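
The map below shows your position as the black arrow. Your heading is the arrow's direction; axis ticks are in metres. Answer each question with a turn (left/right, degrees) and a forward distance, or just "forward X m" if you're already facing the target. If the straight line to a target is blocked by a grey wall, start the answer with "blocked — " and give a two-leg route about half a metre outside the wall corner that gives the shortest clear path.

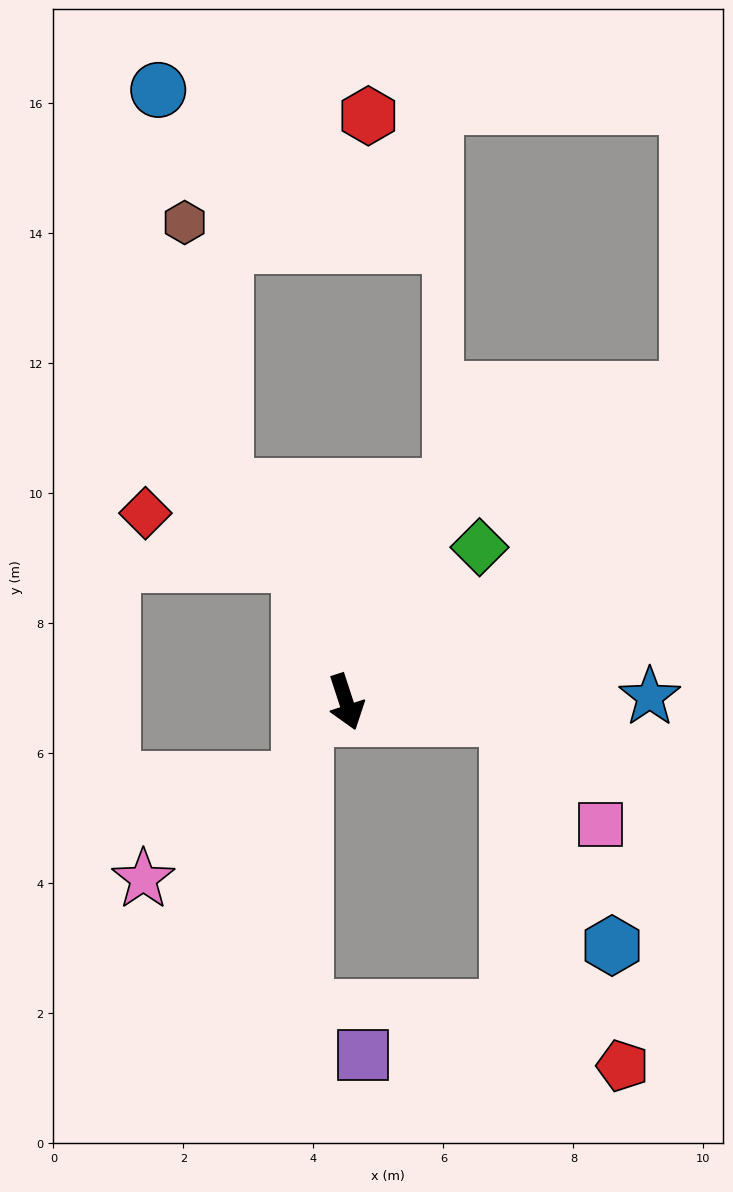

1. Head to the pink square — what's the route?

blocked — turn left 66°, forward 2.5 m, then turn right 43°, forward 2.2 m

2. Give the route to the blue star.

turn left 73°, forward 4.7 m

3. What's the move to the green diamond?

turn left 121°, forward 3.1 m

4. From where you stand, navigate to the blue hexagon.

blocked — turn left 66°, forward 2.5 m, then turn right 59°, forward 3.8 m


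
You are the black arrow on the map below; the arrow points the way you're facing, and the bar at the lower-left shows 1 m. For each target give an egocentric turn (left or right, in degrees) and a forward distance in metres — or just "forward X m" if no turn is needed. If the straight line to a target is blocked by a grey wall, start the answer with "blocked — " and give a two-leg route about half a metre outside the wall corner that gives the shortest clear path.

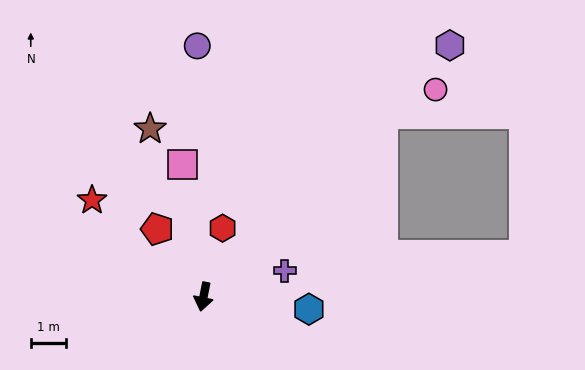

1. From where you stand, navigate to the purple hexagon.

turn left 147°, forward 9.9 m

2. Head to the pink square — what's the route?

turn right 160°, forward 3.8 m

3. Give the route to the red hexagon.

turn left 176°, forward 2.0 m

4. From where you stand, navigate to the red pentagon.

turn right 134°, forward 2.3 m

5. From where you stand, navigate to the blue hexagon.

turn left 95°, forward 3.0 m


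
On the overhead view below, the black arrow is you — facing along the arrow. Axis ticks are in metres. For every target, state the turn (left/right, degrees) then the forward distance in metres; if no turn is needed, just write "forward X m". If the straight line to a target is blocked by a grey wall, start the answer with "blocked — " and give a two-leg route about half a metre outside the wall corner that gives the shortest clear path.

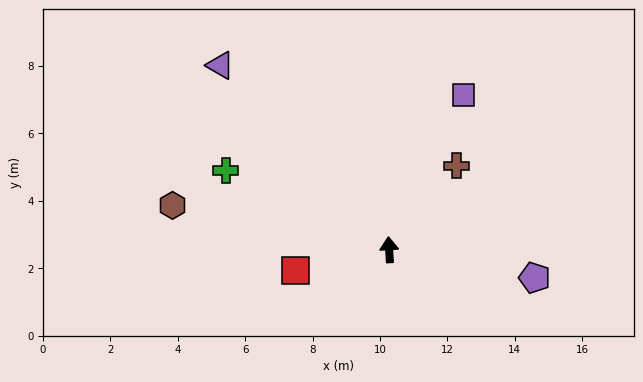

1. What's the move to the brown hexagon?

turn left 75°, forward 6.6 m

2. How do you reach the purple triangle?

turn left 39°, forward 7.4 m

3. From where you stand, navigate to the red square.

turn left 99°, forward 2.8 m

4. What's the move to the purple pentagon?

turn right 104°, forward 4.4 m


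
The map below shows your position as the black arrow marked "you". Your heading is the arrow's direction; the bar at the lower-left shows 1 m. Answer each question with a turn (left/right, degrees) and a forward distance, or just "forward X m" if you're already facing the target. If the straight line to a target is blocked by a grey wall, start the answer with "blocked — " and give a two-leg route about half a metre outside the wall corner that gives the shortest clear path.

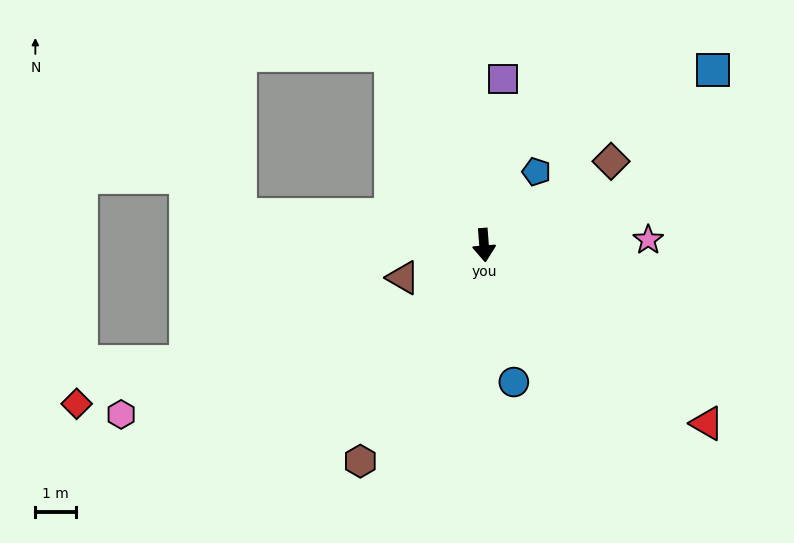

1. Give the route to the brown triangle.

turn right 73°, forward 2.2 m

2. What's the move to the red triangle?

turn left 47°, forward 7.1 m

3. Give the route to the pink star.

turn left 87°, forward 4.1 m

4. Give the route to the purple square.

turn left 169°, forward 4.1 m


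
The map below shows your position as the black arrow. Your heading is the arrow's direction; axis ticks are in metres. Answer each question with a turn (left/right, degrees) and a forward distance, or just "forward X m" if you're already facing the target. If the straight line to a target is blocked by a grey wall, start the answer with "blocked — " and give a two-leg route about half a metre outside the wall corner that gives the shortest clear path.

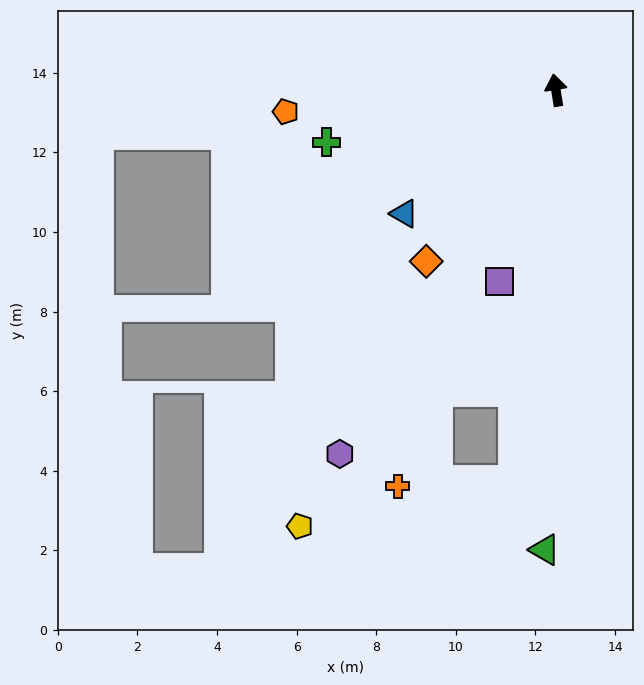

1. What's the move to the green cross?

turn left 94°, forward 5.9 m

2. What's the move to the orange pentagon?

turn left 86°, forward 6.8 m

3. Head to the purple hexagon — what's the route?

turn left 140°, forward 10.6 m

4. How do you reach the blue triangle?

turn left 120°, forward 4.9 m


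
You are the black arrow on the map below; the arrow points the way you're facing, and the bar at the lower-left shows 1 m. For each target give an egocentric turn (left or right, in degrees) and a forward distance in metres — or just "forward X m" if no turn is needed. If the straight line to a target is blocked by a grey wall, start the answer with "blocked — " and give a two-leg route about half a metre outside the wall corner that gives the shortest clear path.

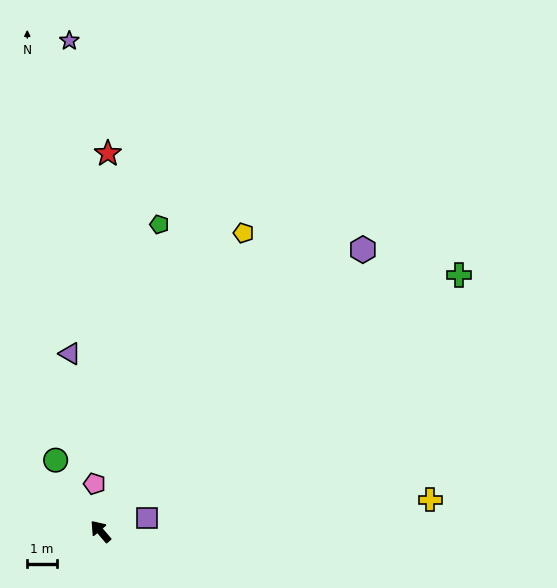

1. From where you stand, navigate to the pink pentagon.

turn right 33°, forward 1.6 m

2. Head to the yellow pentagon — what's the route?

turn right 66°, forward 11.3 m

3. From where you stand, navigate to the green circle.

turn right 8°, forward 2.9 m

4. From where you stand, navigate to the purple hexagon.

turn right 84°, forward 13.1 m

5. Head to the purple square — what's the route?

turn right 115°, forward 1.7 m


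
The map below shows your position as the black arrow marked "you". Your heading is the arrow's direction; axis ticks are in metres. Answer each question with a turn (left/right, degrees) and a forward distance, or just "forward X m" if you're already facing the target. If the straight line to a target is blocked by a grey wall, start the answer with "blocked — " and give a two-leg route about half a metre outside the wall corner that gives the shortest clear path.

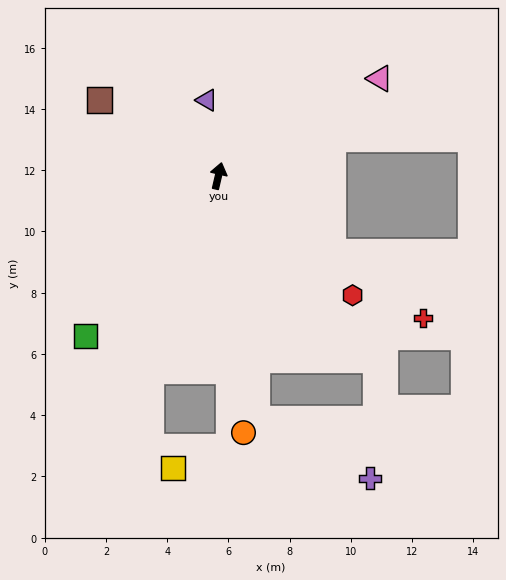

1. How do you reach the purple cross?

blocked — turn right 158°, forward 8.0 m, then turn left 53°, forward 4.2 m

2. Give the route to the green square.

turn left 153°, forward 6.8 m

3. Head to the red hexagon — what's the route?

turn right 119°, forward 5.9 m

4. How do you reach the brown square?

turn left 71°, forward 4.6 m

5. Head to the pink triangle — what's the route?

turn right 46°, forward 6.2 m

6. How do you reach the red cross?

turn right 112°, forward 8.1 m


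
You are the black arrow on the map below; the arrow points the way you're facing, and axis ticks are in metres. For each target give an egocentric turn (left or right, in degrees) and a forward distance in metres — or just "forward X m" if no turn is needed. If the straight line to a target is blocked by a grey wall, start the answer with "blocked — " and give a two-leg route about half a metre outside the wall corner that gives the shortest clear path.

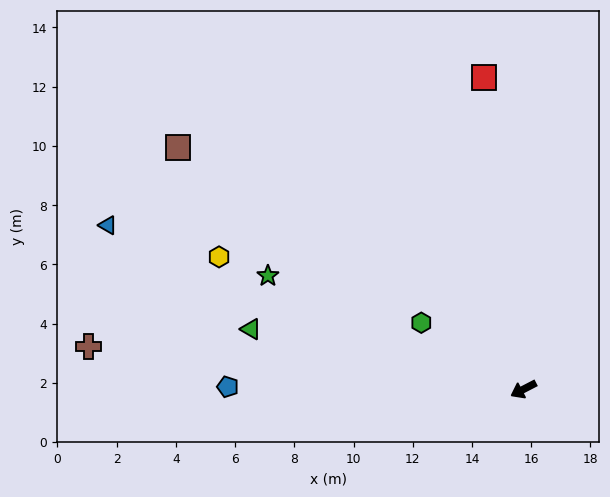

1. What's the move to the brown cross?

turn right 33°, forward 14.8 m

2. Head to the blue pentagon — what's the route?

turn right 28°, forward 10.0 m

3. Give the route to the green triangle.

turn right 40°, forward 9.4 m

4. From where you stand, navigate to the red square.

turn right 110°, forward 10.6 m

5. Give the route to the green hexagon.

turn right 60°, forward 4.1 m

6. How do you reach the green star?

turn right 51°, forward 9.4 m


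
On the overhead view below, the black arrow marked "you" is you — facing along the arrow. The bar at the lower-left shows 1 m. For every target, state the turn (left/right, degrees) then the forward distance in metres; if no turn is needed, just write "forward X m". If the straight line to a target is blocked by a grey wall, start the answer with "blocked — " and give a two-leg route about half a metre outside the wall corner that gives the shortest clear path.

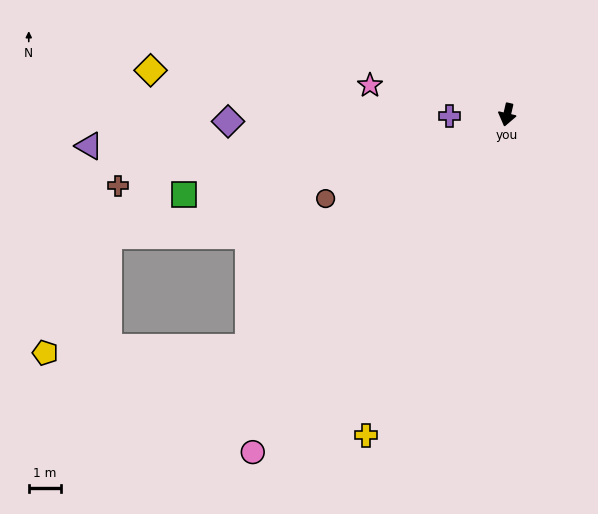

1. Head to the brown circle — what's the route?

turn right 52°, forward 6.3 m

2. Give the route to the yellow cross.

turn right 11°, forward 11.0 m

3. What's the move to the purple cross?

turn right 76°, forward 1.8 m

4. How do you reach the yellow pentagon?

blocked — turn right 35°, forward 10.9 m, then turn right 40°, forward 6.4 m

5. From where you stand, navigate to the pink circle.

turn right 24°, forward 13.3 m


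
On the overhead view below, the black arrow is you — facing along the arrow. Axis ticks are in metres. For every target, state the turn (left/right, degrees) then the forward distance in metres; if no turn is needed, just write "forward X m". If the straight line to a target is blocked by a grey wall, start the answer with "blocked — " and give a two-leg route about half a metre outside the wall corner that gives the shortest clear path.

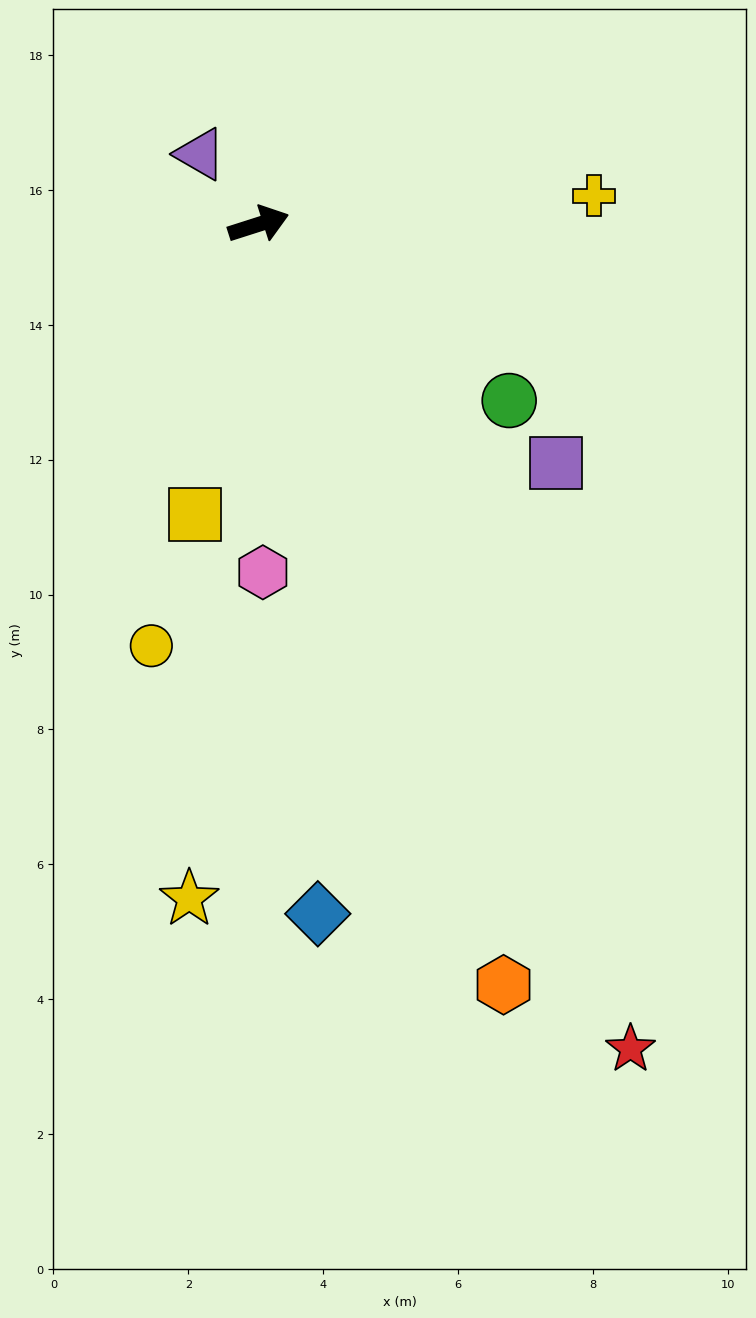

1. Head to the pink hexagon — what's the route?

turn right 107°, forward 5.2 m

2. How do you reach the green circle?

turn right 53°, forward 4.5 m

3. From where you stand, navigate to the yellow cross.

turn right 13°, forward 5.0 m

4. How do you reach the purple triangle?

turn left 112°, forward 1.4 m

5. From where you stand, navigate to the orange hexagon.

turn right 90°, forward 11.8 m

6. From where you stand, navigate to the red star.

turn right 83°, forward 13.4 m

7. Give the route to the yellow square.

turn right 120°, forward 4.4 m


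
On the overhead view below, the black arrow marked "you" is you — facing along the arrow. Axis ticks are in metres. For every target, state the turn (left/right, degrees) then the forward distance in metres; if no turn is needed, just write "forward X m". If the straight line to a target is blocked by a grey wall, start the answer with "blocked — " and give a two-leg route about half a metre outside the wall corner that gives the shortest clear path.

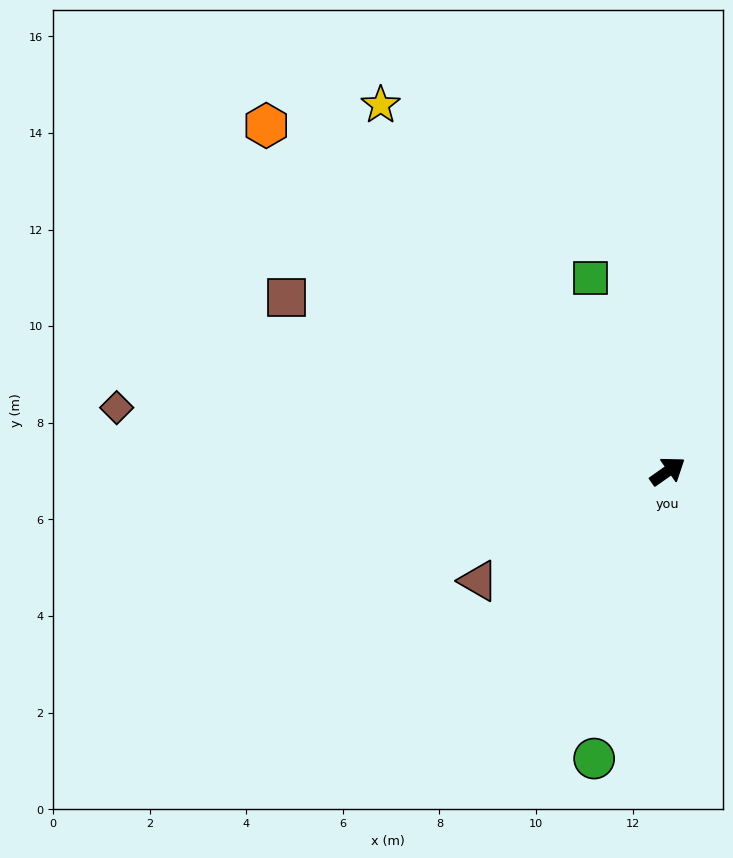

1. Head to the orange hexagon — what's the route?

turn left 104°, forward 11.0 m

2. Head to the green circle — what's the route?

turn right 140°, forward 6.1 m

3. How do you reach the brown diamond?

turn left 138°, forward 11.5 m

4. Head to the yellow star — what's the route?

turn left 93°, forward 9.6 m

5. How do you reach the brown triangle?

turn left 175°, forward 4.5 m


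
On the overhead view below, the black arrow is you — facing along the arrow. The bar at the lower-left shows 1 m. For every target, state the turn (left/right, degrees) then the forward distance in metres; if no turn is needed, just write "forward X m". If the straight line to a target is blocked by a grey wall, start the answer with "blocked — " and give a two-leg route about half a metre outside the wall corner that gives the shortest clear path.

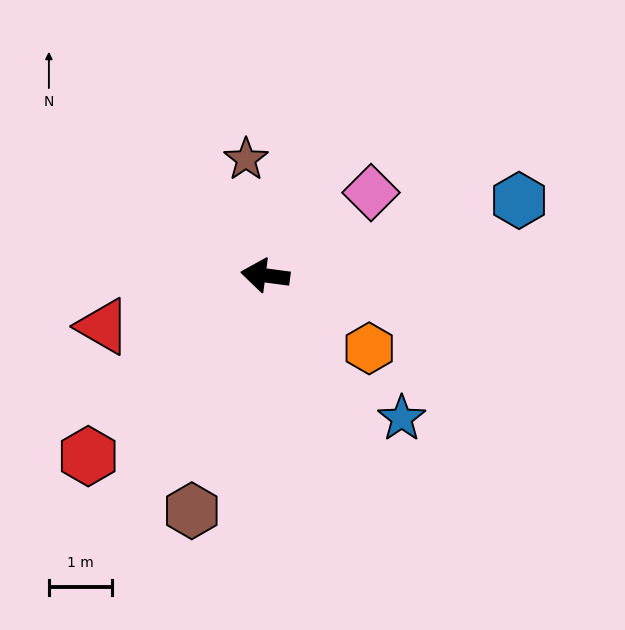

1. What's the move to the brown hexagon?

turn left 80°, forward 3.9 m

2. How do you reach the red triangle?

turn left 25°, forward 2.7 m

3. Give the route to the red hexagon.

turn left 53°, forward 4.0 m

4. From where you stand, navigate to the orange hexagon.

turn left 152°, forward 2.0 m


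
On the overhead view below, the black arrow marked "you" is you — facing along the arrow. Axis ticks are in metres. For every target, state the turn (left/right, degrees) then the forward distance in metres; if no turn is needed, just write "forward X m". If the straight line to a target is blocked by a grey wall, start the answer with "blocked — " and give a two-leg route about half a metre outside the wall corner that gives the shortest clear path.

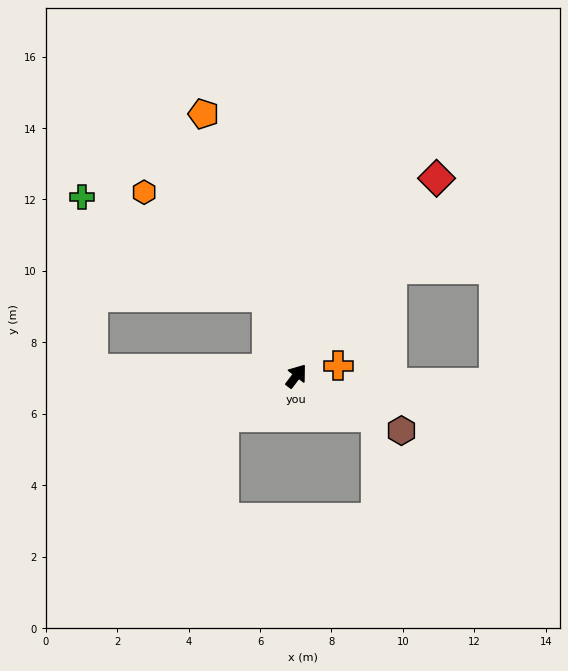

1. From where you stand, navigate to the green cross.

blocked — turn left 57°, forward 2.4 m, then turn left 42°, forward 5.9 m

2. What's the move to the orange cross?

turn right 39°, forward 1.2 m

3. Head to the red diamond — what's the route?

forward 6.8 m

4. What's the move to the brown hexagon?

turn right 80°, forward 3.3 m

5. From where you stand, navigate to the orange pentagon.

turn left 57°, forward 7.8 m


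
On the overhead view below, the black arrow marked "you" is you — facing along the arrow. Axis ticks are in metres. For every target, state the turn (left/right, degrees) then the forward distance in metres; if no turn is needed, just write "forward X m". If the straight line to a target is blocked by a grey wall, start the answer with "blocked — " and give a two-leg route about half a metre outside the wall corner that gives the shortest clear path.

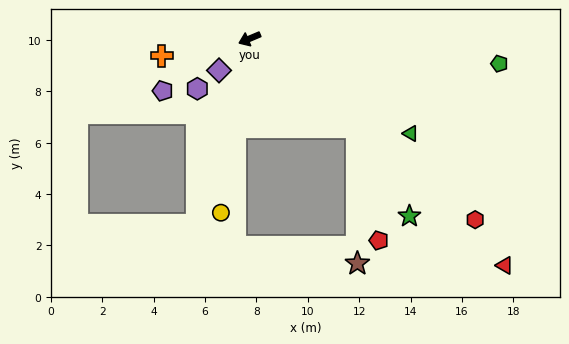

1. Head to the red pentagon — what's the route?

blocked — turn left 117°, forward 5.4 m, then turn right 39°, forward 4.5 m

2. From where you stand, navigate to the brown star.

blocked — turn left 117°, forward 5.4 m, then turn right 49°, forward 5.3 m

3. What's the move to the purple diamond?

turn left 23°, forward 1.7 m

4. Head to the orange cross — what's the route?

turn right 12°, forward 3.5 m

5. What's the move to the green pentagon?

turn left 151°, forward 9.8 m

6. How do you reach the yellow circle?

turn left 58°, forward 6.9 m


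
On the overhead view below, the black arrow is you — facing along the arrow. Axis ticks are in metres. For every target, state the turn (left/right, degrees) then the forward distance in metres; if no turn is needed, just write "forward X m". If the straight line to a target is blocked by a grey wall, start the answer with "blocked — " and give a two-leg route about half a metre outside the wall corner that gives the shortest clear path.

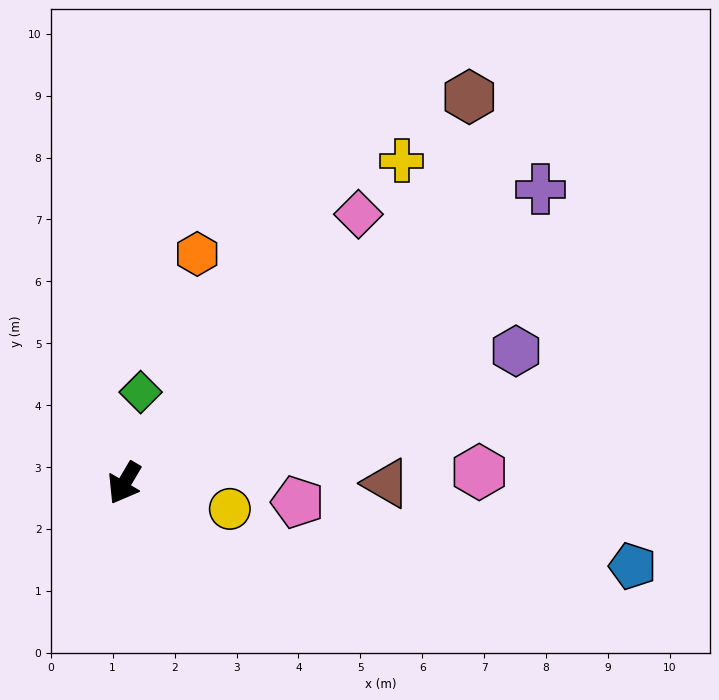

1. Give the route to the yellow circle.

turn left 107°, forward 1.8 m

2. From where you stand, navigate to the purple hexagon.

turn left 139°, forward 6.7 m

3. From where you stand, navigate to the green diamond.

turn right 160°, forward 1.5 m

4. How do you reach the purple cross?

turn left 156°, forward 8.2 m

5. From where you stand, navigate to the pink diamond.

turn left 170°, forward 5.8 m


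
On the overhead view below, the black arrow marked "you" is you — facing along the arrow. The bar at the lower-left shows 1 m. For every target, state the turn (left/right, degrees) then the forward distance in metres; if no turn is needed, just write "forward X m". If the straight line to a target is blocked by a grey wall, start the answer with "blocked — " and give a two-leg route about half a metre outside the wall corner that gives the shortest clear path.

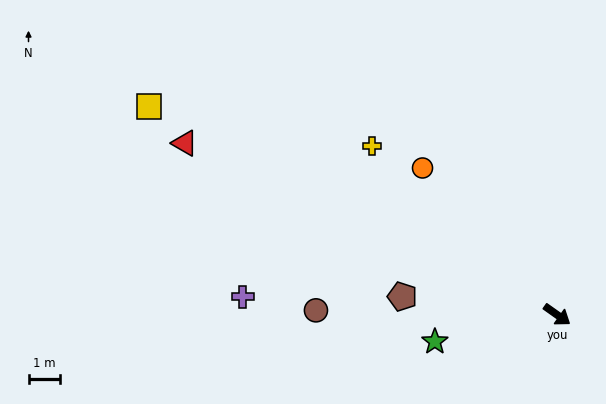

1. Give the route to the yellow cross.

turn left 173°, forward 7.8 m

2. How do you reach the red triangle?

turn right 169°, forward 12.8 m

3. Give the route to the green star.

turn right 132°, forward 3.9 m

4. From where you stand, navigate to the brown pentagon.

turn right 151°, forward 4.9 m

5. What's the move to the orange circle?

turn left 168°, forward 6.2 m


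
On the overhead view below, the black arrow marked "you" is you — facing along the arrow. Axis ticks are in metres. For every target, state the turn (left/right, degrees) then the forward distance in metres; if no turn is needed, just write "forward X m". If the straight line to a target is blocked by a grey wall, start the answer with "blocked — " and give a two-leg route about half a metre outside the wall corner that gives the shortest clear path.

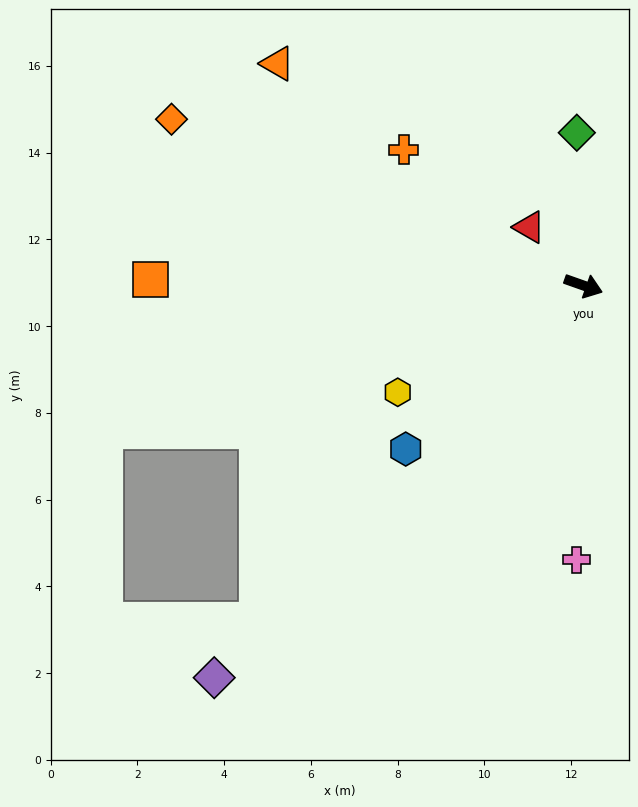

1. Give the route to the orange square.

turn right 161°, forward 10.0 m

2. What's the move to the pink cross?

turn right 72°, forward 6.3 m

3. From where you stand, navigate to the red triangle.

turn left 152°, forward 1.8 m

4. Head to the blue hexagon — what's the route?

turn right 118°, forward 5.6 m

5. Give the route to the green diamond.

turn left 112°, forward 3.5 m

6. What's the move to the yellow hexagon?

turn right 131°, forward 4.9 m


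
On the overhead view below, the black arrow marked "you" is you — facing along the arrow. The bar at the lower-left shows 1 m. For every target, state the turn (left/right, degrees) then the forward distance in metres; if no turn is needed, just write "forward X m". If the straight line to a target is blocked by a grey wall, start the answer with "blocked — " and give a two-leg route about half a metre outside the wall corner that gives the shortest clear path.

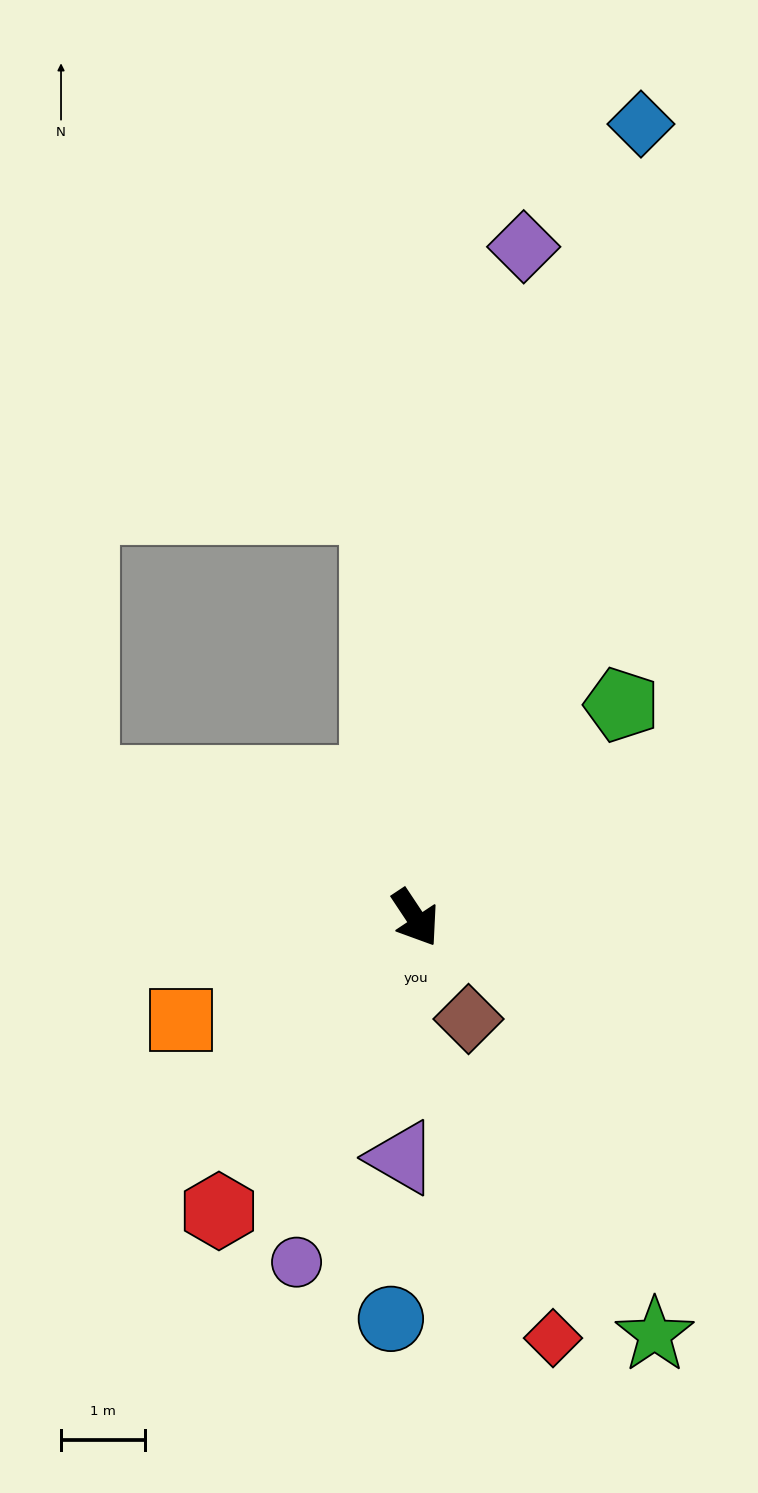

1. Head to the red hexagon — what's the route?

turn right 67°, forward 4.2 m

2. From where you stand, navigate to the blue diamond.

turn left 131°, forward 9.8 m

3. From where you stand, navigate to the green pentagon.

turn left 102°, forward 3.5 m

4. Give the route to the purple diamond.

turn left 137°, forward 8.1 m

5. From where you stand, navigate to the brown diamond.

turn right 6°, forward 1.4 m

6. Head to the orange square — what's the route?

turn right 100°, forward 3.1 m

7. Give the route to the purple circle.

turn right 53°, forward 4.3 m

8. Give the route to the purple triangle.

turn right 37°, forward 2.9 m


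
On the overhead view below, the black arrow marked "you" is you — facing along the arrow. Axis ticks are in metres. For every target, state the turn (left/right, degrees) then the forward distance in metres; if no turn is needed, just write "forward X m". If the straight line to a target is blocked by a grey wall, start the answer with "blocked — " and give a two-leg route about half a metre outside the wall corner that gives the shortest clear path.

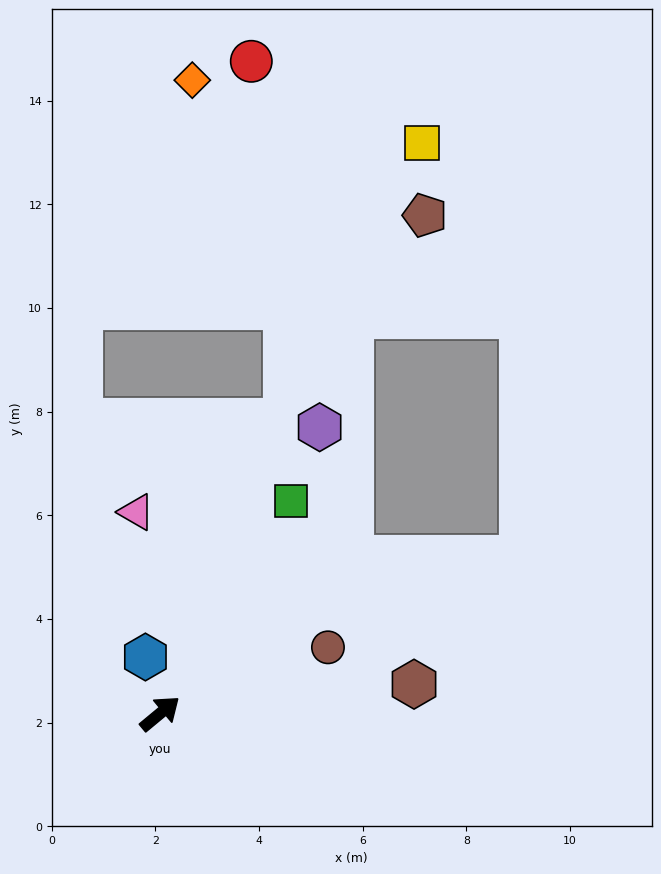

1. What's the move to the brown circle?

turn right 18°, forward 3.5 m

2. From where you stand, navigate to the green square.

turn left 19°, forward 4.8 m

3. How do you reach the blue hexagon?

turn left 65°, forward 1.1 m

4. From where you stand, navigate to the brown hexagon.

turn right 33°, forward 4.9 m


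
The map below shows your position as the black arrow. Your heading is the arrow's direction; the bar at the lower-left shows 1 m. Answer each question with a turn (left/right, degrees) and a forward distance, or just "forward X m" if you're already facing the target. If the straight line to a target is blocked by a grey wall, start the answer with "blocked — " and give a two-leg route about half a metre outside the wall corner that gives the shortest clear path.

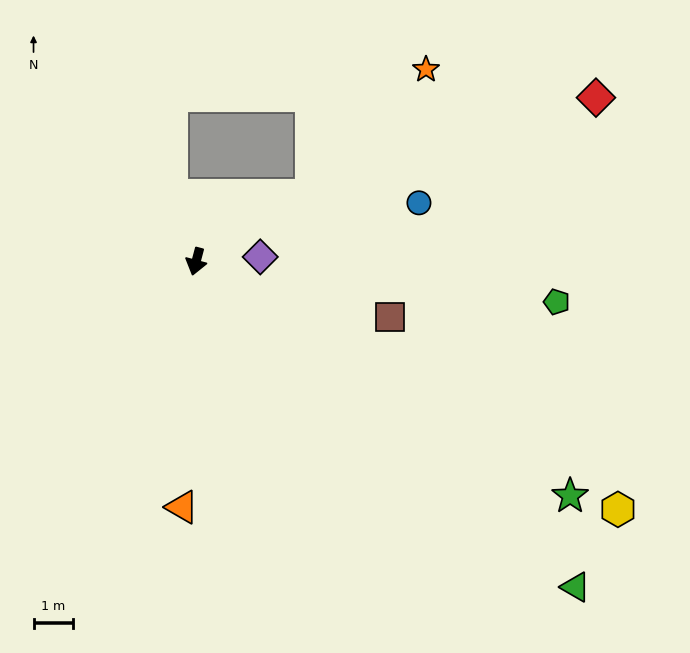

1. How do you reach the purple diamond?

turn left 109°, forward 1.7 m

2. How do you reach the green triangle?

turn left 64°, forward 12.8 m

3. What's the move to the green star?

turn left 73°, forward 11.3 m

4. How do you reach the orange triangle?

turn left 12°, forward 6.3 m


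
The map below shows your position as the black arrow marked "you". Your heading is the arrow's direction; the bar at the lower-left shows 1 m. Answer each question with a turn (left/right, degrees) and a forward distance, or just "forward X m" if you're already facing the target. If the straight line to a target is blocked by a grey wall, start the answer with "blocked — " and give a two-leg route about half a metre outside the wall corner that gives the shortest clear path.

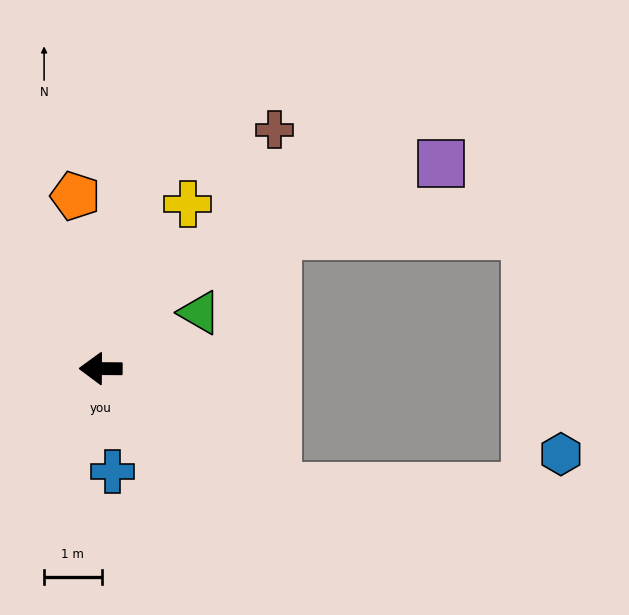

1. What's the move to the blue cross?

turn left 97°, forward 1.8 m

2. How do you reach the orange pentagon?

turn right 81°, forward 3.0 m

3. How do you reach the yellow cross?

turn right 118°, forward 3.2 m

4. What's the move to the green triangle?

turn right 150°, forward 2.0 m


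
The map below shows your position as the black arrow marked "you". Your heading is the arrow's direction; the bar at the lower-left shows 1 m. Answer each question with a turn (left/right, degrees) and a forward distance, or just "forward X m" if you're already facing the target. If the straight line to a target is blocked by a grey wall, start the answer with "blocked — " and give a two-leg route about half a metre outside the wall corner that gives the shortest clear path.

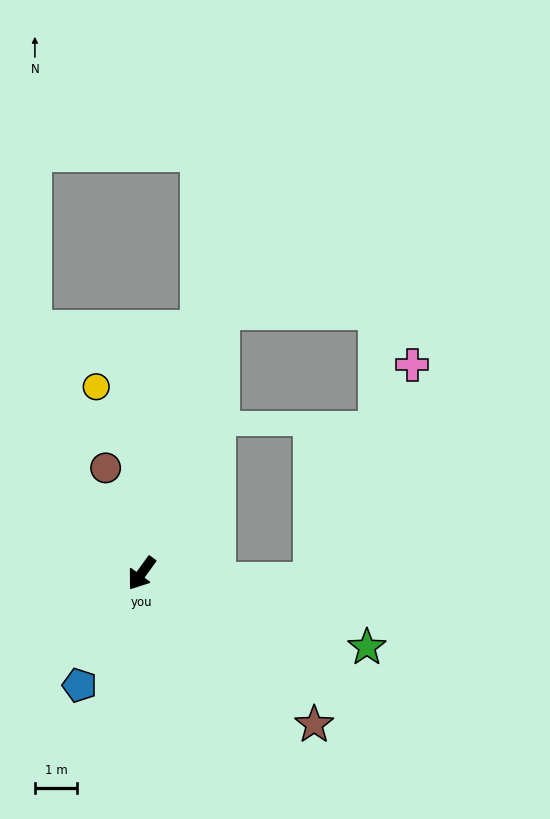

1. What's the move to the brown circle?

turn right 125°, forward 2.6 m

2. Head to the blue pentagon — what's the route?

turn left 7°, forward 3.0 m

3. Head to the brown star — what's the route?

turn left 85°, forward 5.4 m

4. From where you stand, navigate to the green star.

turn left 108°, forward 5.6 m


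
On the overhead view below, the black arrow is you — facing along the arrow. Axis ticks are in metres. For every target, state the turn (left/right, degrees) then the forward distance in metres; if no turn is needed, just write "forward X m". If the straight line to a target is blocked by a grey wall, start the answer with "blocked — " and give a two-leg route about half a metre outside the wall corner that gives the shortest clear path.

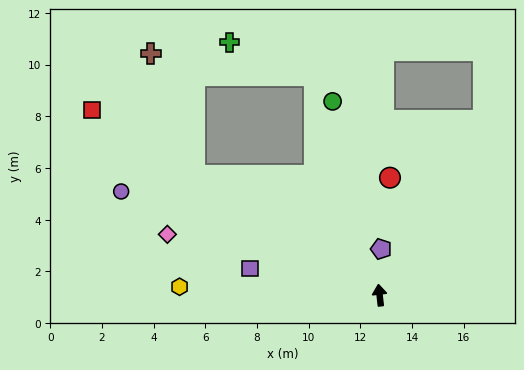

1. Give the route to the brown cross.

blocked — turn left 51°, forward 8.5 m, then turn right 38°, forward 5.0 m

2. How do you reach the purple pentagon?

turn right 8°, forward 1.8 m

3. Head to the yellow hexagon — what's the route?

turn left 81°, forward 7.7 m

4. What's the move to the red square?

turn left 51°, forward 13.2 m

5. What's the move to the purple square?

turn left 72°, forward 5.1 m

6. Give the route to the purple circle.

turn left 62°, forward 10.8 m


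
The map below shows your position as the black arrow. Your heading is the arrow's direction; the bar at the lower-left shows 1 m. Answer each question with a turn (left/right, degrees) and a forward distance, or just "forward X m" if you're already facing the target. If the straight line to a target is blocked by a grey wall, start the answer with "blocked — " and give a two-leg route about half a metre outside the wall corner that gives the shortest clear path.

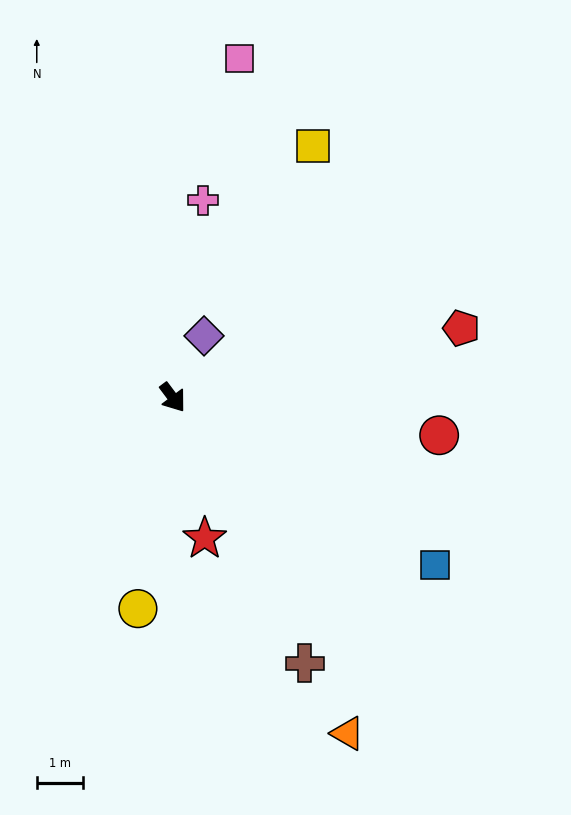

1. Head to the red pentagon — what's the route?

turn left 67°, forward 6.5 m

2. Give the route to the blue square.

turn left 21°, forward 6.8 m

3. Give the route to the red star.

turn right 24°, forward 3.1 m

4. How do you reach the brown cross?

turn right 10°, forward 6.5 m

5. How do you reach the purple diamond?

turn left 116°, forward 1.5 m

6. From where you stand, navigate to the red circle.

turn left 45°, forward 5.9 m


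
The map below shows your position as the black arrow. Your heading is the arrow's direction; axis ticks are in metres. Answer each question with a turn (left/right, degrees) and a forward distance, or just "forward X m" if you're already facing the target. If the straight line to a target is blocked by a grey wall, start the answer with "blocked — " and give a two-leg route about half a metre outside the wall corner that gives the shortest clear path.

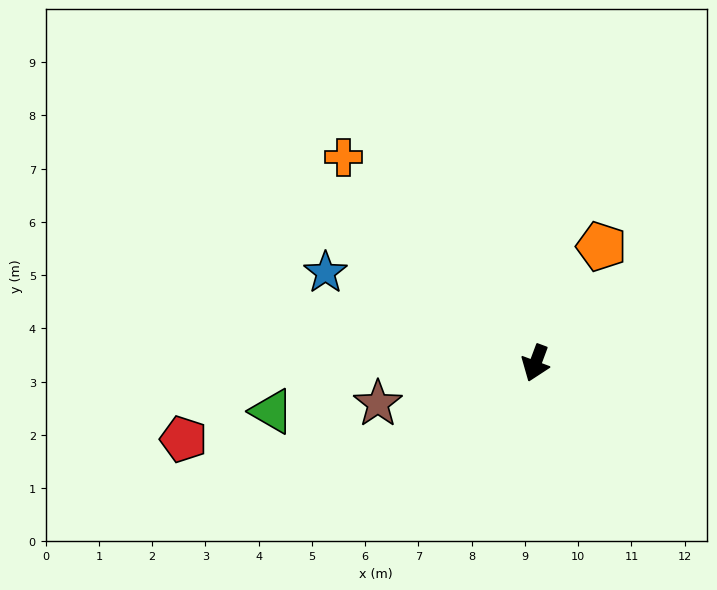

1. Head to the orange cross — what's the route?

turn right 117°, forward 5.3 m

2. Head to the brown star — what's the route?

turn right 55°, forward 3.1 m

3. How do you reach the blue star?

turn right 93°, forward 4.3 m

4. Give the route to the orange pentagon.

turn left 171°, forward 2.5 m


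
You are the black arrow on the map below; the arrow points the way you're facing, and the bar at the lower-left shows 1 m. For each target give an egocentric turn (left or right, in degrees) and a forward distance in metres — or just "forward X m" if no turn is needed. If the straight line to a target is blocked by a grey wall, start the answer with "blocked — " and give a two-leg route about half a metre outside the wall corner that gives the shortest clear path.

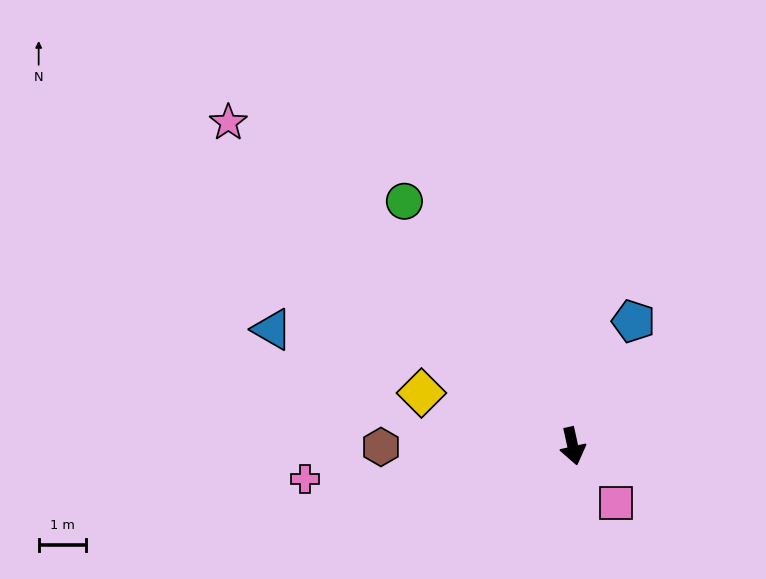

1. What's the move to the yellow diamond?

turn right 122°, forward 3.4 m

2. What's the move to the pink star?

turn right 146°, forward 10.0 m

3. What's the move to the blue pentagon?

turn left 142°, forward 2.9 m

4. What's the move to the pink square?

turn left 25°, forward 1.5 m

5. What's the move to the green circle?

turn right 158°, forward 6.3 m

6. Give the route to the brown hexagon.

turn right 102°, forward 4.1 m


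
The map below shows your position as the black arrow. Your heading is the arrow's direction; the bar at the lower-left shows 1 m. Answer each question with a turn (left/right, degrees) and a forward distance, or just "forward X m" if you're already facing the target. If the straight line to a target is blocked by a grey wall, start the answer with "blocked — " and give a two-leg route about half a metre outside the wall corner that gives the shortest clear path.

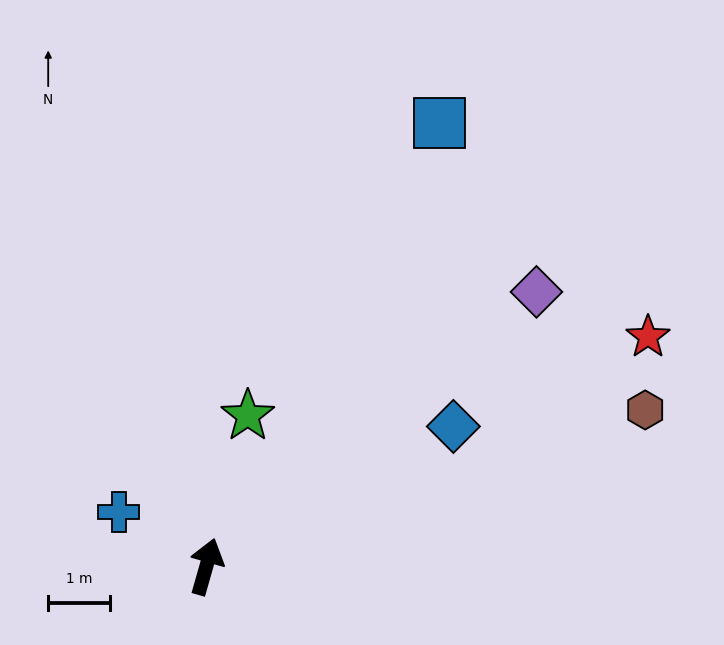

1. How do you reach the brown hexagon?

turn right 54°, forward 7.5 m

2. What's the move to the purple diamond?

turn right 34°, forward 6.9 m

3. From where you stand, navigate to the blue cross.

turn left 74°, forward 1.7 m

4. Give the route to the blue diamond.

turn right 45°, forward 4.6 m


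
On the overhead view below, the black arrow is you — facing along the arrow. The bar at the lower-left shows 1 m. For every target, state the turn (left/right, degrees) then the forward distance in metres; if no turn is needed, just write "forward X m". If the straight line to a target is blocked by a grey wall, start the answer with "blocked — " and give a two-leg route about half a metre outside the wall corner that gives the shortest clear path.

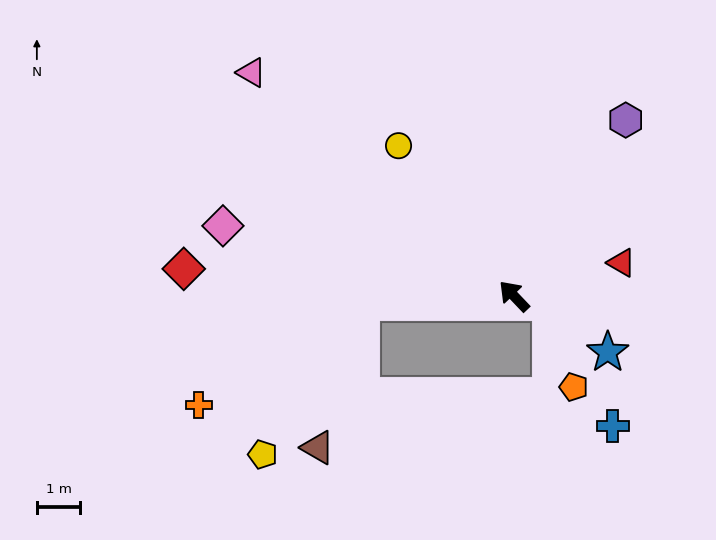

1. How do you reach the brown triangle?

blocked — turn left 49°, forward 3.5 m, then turn left 70°, forward 3.5 m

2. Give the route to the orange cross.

blocked — turn left 49°, forward 3.5 m, then turn left 30°, forward 4.4 m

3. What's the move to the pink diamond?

turn left 33°, forward 6.9 m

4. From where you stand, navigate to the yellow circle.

turn right 6°, forward 4.4 m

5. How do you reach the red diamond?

turn left 42°, forward 7.6 m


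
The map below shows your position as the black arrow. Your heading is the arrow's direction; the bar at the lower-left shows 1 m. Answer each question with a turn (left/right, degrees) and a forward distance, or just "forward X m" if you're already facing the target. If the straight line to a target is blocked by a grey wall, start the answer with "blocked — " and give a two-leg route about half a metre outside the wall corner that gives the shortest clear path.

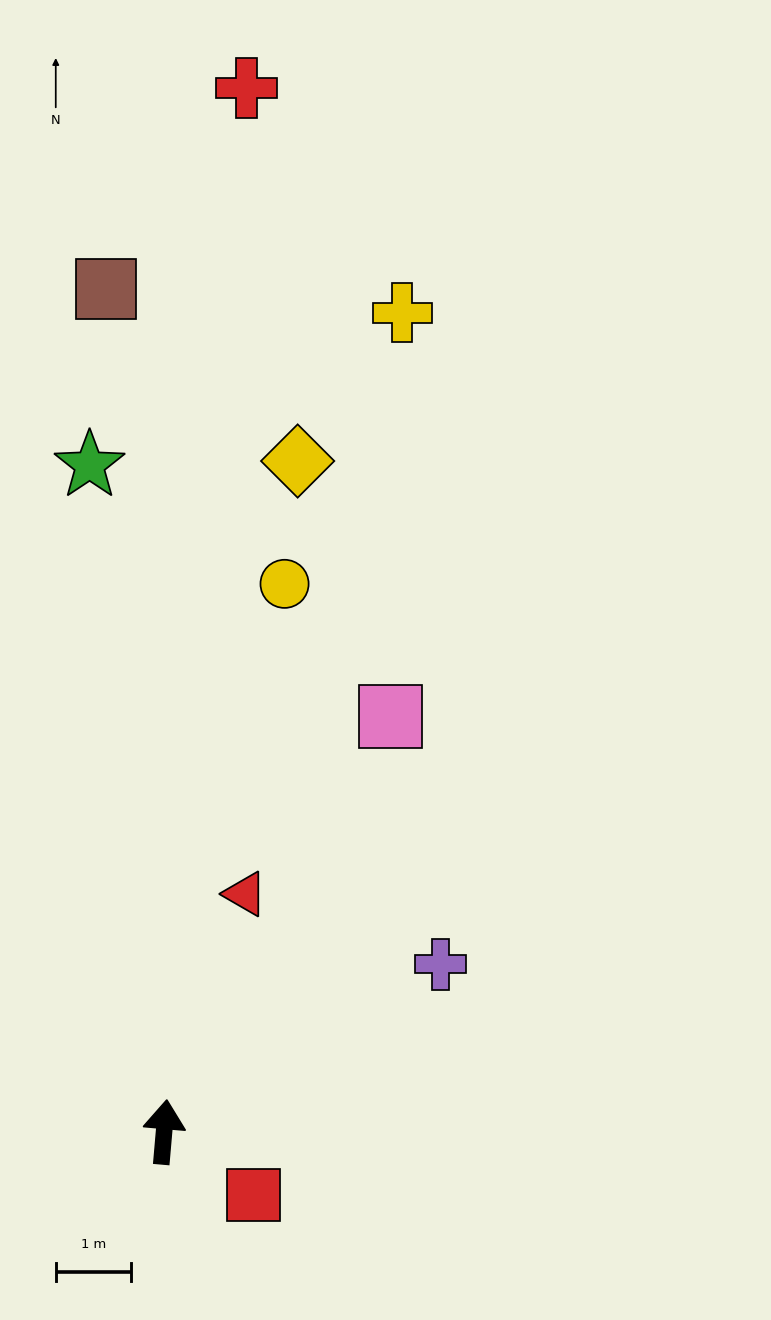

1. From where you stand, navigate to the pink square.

turn right 24°, forward 6.3 m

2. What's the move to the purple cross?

turn right 54°, forward 4.3 m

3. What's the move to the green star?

turn left 11°, forward 8.9 m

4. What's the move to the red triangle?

turn right 14°, forward 3.3 m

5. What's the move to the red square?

turn right 120°, forward 1.5 m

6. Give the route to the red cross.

forward 13.8 m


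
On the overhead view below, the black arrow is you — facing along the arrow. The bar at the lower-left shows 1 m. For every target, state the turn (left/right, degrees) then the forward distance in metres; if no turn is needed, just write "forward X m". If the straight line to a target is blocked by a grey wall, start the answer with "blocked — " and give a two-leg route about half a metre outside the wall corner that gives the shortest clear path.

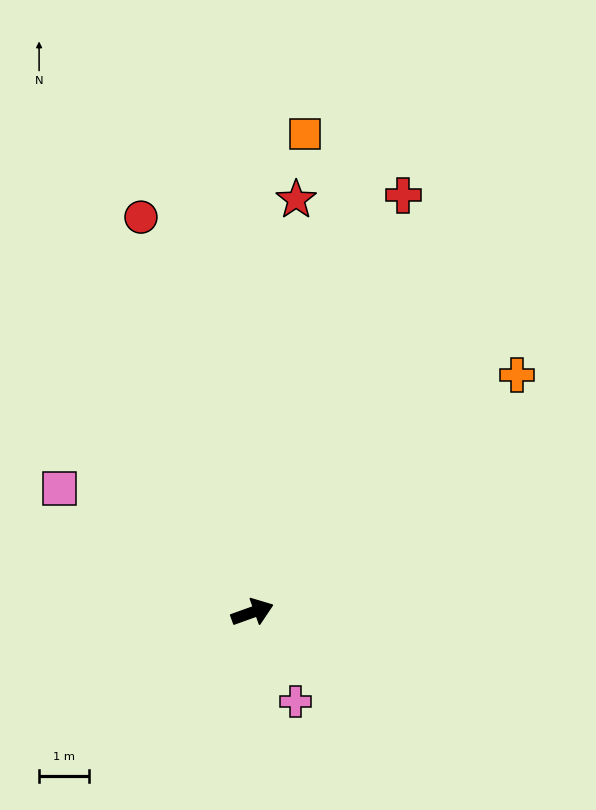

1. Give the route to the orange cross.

turn left 22°, forward 7.1 m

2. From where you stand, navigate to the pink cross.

turn right 84°, forward 2.0 m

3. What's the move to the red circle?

turn left 86°, forward 8.2 m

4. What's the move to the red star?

turn left 64°, forward 8.3 m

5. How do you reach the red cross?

turn left 50°, forward 8.9 m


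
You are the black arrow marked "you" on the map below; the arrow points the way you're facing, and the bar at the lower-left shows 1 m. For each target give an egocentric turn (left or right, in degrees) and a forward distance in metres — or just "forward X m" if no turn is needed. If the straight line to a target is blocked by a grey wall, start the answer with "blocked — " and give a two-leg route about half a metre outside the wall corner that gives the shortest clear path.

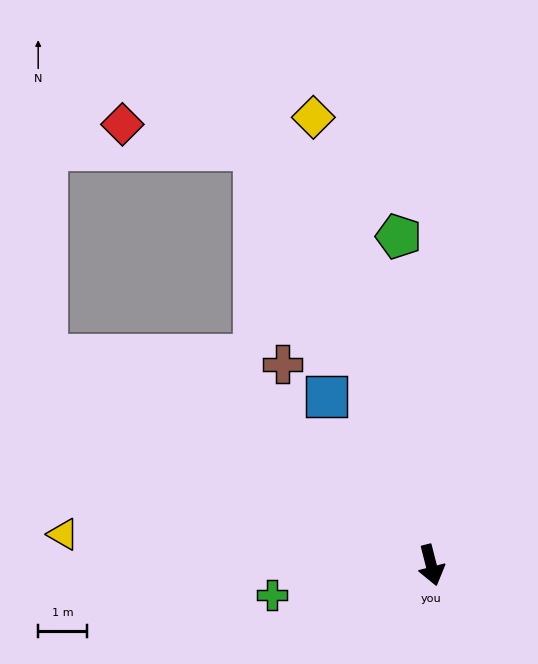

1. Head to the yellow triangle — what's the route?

turn right 109°, forward 7.6 m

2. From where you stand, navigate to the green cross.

turn right 94°, forward 3.3 m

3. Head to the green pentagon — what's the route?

turn left 171°, forward 6.8 m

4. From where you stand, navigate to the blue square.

turn right 162°, forward 4.1 m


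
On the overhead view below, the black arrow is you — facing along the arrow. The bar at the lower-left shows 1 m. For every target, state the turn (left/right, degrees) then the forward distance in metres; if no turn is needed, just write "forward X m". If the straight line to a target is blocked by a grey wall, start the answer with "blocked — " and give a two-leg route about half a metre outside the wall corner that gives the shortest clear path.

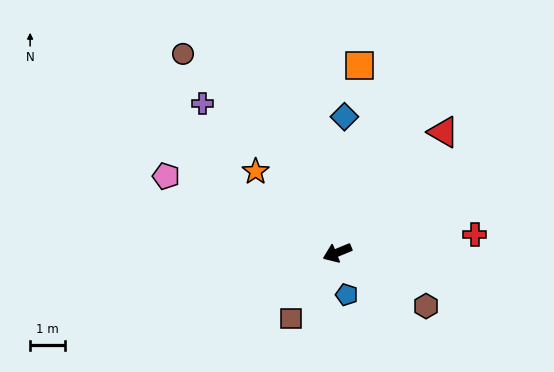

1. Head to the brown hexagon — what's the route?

turn left 127°, forward 3.0 m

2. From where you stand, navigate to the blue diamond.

turn right 115°, forward 3.9 m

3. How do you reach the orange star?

turn right 67°, forward 3.3 m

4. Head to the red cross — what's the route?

turn left 165°, forward 4.0 m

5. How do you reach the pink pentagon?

turn right 46°, forward 5.4 m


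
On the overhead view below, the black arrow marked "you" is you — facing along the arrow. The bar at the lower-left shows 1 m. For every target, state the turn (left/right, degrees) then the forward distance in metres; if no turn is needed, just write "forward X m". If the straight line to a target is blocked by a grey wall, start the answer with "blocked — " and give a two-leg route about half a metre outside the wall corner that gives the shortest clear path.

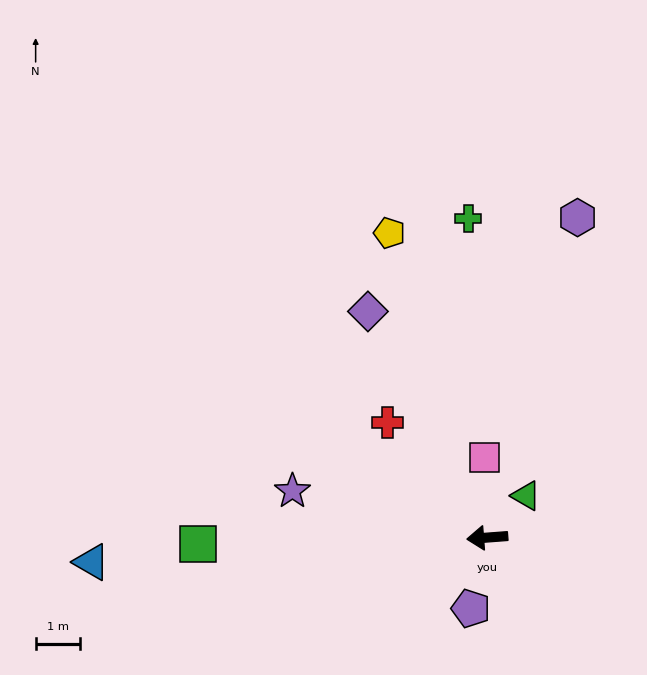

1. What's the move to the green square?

turn right 3°, forward 6.6 m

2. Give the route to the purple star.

turn right 18°, forward 4.5 m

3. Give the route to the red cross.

turn right 53°, forward 3.5 m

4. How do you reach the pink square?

turn right 93°, forward 1.8 m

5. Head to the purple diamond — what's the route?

turn right 67°, forward 5.8 m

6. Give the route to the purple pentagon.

turn left 73°, forward 1.7 m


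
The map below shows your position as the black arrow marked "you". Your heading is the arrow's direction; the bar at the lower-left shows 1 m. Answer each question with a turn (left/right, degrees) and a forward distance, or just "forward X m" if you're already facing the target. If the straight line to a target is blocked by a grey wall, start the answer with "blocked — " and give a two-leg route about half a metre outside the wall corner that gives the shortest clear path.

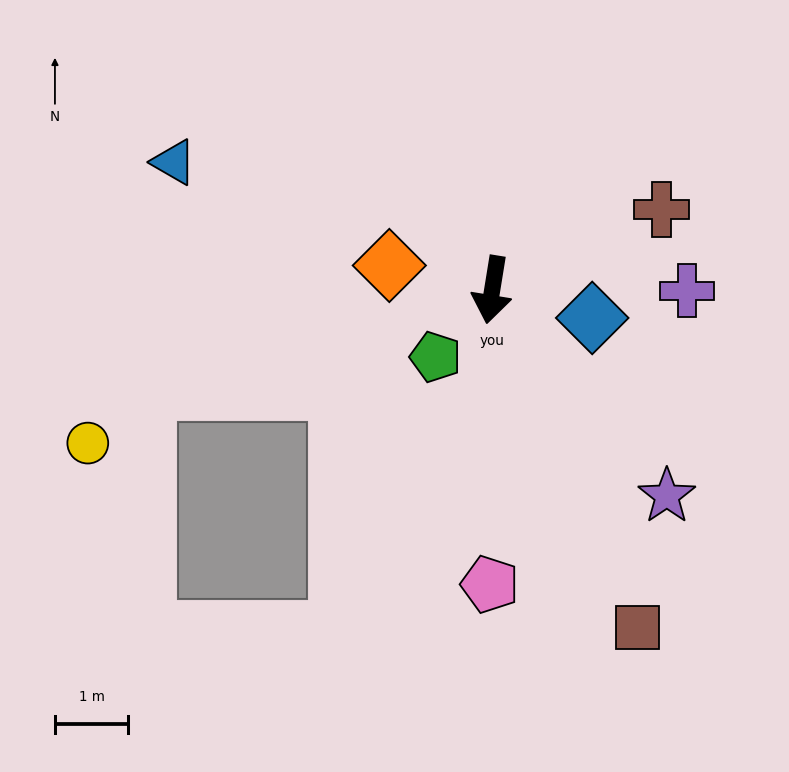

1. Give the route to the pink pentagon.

turn left 9°, forward 4.0 m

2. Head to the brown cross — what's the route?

turn left 125°, forward 2.6 m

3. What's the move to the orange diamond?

turn right 94°, forward 1.4 m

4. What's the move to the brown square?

turn left 32°, forward 5.0 m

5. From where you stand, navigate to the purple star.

turn left 49°, forward 3.7 m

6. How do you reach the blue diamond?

turn left 83°, forward 1.4 m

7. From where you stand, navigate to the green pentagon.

turn right 31°, forward 1.2 m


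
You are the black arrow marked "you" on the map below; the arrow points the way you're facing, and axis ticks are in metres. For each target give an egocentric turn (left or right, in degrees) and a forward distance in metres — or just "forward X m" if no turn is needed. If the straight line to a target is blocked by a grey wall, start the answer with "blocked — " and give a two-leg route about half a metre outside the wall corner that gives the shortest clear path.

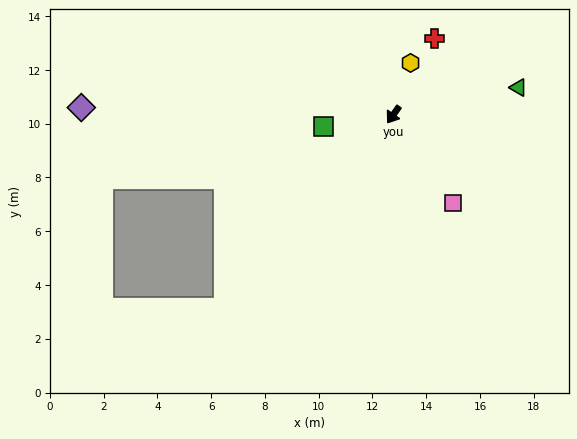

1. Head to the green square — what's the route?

turn right 45°, forward 2.6 m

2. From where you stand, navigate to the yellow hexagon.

turn right 163°, forward 2.0 m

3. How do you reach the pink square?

turn left 69°, forward 4.0 m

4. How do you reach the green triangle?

turn left 137°, forward 4.8 m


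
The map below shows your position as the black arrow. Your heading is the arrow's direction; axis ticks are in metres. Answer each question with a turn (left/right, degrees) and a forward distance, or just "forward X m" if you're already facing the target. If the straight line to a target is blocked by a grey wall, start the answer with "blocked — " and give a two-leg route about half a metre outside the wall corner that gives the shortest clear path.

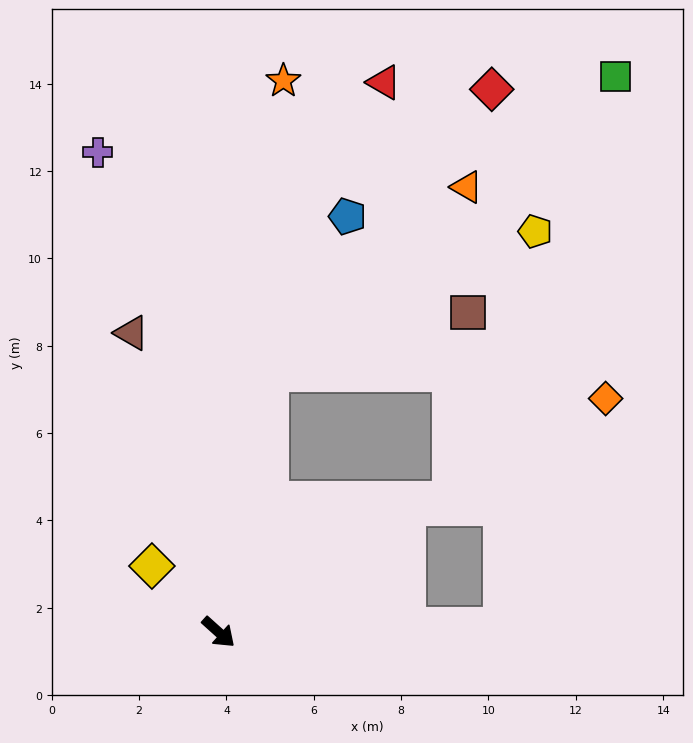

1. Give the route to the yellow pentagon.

blocked — turn left 121°, forward 6.0 m, then turn right 51°, forward 6.9 m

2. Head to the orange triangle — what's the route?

blocked — turn left 121°, forward 6.0 m, then turn right 36°, forward 6.2 m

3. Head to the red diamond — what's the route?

blocked — turn left 121°, forward 6.0 m, then turn right 27°, forward 8.2 m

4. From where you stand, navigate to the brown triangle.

turn left 148°, forward 7.1 m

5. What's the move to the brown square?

blocked — turn left 121°, forward 6.0 m, then turn right 62°, forward 4.7 m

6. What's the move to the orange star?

turn left 125°, forward 12.7 m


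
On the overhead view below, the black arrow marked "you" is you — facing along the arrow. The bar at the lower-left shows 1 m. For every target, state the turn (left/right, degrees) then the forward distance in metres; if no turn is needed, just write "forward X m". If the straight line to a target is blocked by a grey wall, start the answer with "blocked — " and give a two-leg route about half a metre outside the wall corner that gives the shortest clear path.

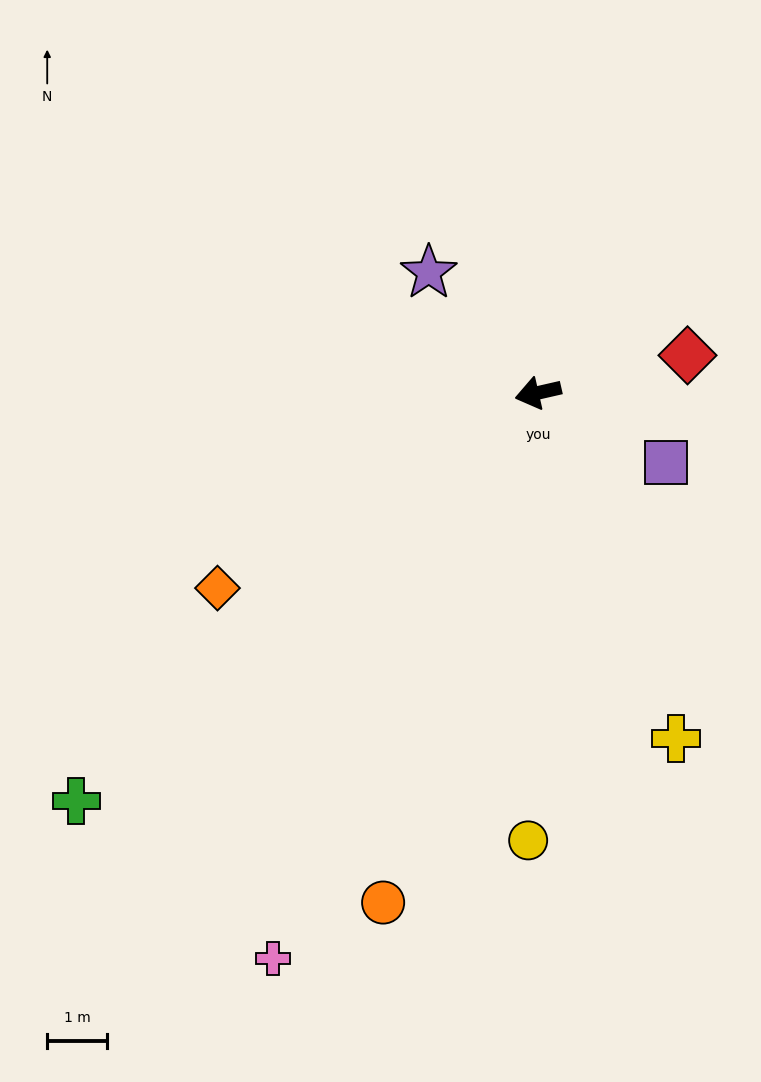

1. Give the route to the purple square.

turn left 138°, forward 2.4 m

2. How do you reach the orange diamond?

turn left 18°, forward 6.2 m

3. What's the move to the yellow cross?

turn left 99°, forward 6.2 m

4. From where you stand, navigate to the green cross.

turn left 29°, forward 10.2 m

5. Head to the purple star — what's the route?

turn right 61°, forward 2.7 m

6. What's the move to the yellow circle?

turn left 76°, forward 7.4 m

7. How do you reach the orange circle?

turn left 60°, forward 8.8 m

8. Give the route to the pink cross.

turn left 52°, forward 10.4 m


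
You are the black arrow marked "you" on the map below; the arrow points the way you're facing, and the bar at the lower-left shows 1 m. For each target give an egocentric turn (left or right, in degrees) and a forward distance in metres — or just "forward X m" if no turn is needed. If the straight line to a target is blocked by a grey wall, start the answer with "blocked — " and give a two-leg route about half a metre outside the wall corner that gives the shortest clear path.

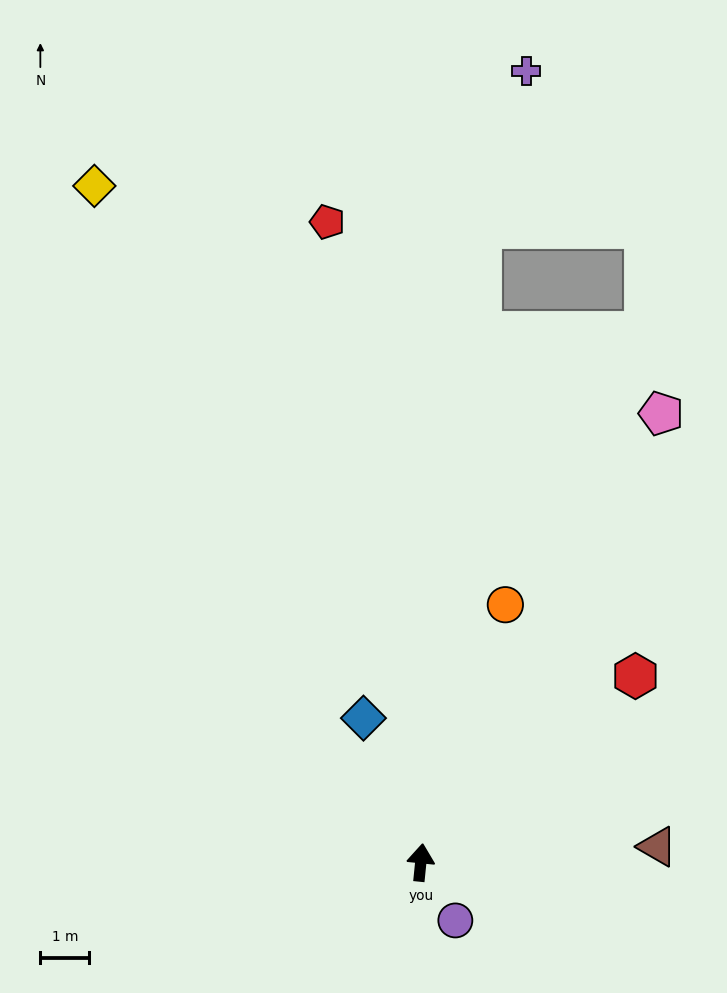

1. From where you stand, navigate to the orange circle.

turn right 12°, forward 5.5 m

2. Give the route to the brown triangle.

turn right 80°, forward 4.8 m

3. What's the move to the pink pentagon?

turn right 22°, forward 10.4 m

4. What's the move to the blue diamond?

turn left 27°, forward 3.2 m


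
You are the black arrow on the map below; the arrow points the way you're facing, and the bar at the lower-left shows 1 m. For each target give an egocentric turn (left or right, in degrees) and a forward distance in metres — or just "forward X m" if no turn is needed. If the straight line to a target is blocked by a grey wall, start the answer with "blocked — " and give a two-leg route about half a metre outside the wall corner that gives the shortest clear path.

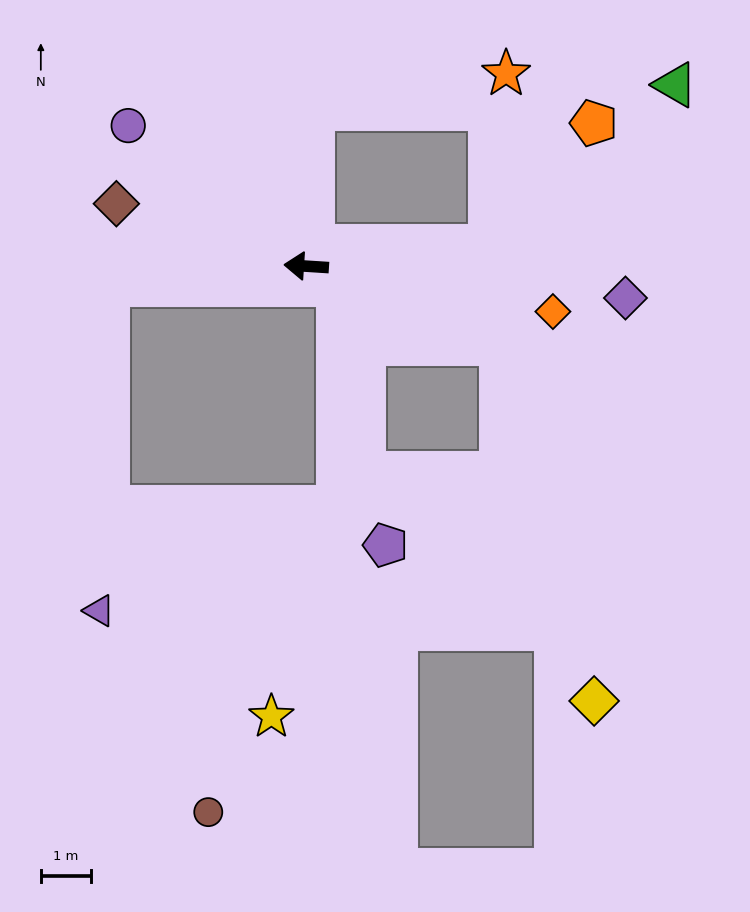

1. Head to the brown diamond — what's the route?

turn right 15°, forward 4.0 m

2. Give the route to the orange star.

blocked — turn right 89°, forward 3.1 m, then turn right 77°, forward 3.9 m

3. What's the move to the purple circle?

turn right 35°, forward 4.5 m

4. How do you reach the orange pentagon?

blocked — turn right 170°, forward 3.7 m, then turn left 44°, forward 3.2 m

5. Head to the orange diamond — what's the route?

turn left 173°, forward 5.0 m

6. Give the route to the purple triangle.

blocked — turn left 9°, forward 3.9 m, then turn left 83°, forward 6.4 m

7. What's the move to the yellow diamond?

blocked — turn left 162°, forward 4.1 m, then turn right 54°, forward 7.3 m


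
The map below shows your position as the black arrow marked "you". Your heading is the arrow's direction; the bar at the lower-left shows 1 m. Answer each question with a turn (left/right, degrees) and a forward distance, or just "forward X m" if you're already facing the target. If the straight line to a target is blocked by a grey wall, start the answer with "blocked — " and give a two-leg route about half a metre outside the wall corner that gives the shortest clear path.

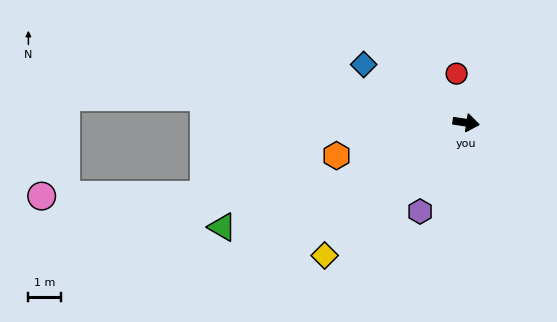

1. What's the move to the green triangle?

turn right 148°, forward 8.2 m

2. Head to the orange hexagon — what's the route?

turn right 157°, forward 4.1 m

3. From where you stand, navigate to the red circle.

turn left 110°, forward 1.5 m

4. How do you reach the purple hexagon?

turn right 109°, forward 3.1 m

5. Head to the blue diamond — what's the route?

turn left 159°, forward 3.6 m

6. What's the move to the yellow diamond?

turn right 128°, forward 6.0 m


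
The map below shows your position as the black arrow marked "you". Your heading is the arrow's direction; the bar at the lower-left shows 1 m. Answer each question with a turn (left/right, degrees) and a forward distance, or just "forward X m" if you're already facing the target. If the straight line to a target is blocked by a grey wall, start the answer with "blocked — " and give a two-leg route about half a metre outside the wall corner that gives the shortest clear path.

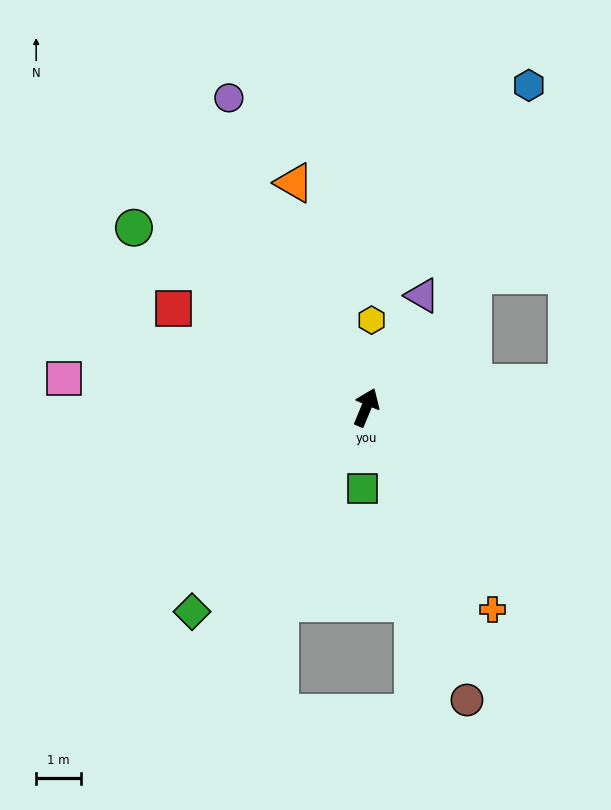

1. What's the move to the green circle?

turn left 75°, forward 6.6 m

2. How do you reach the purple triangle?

turn right 4°, forward 2.8 m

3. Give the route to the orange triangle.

turn left 40°, forward 5.3 m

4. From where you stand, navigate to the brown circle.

turn right 138°, forward 6.9 m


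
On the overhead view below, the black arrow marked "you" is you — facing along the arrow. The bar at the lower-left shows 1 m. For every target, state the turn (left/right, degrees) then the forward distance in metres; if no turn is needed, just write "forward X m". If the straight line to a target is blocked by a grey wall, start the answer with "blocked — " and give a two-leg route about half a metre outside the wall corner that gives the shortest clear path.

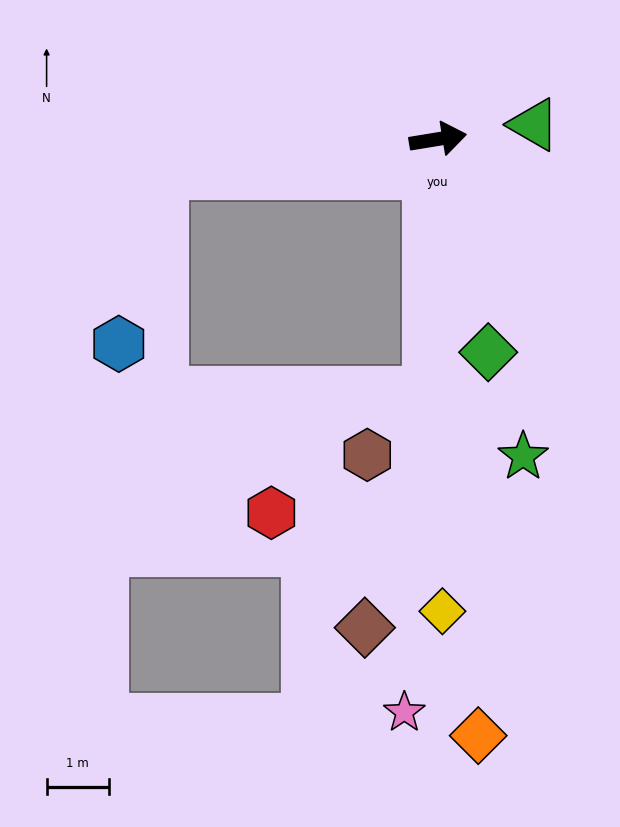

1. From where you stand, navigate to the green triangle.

forward 1.6 m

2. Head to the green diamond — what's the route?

turn right 86°, forward 3.5 m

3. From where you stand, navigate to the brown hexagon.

blocked — turn right 101°, forward 4.1 m, then turn right 43°, forward 1.4 m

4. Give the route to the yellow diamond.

turn right 99°, forward 7.6 m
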